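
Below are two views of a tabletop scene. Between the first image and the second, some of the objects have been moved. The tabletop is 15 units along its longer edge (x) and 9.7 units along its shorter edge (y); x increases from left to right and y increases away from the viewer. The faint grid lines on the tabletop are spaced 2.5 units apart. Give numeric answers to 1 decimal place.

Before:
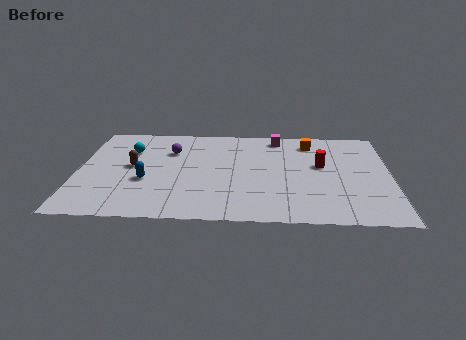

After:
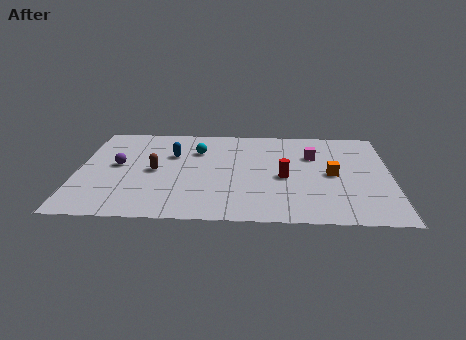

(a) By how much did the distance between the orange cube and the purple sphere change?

+3.4

Before: roughly 6.9 units apart; after: 10.3. That's 3.4 units further apart.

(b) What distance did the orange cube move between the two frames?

3.4

The orange cube moved from about (11.2, 8.0) to (12.2, 4.7), a distance of √(1.0² + 3.3²) ≈ 3.4.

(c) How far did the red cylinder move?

2.2

The red cylinder was near (11.7, 5.6) before and (9.9, 4.3) after, so it travelled √(1.8² + 1.3²) ≈ 2.2 units.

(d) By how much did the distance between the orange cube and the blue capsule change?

-1.1

They were about 9.0 units apart before and 7.9 after — 1.1 units closer together.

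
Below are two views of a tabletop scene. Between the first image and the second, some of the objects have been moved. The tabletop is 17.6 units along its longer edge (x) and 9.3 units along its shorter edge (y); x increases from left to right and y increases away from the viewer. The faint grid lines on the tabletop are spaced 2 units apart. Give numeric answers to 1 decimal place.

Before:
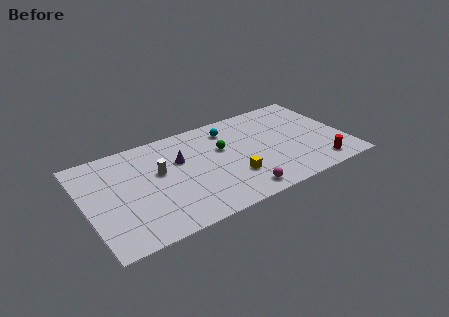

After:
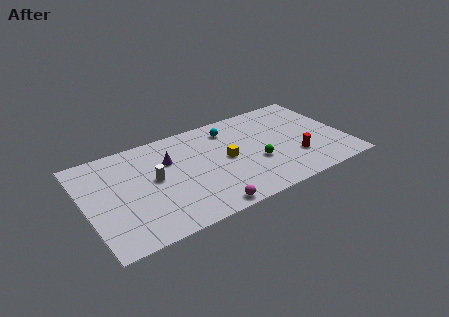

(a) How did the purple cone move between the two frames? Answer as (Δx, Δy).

(-0.7, 0.3)

From the two frames, the purple cone sits at roughly (6.5, 6.0) before and (5.8, 6.3) after.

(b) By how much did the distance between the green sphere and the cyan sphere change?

+2.4

Before: roughly 1.8 units apart; after: 4.2. That's 2.4 units further apart.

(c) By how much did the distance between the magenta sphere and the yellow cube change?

+2.8

They were about 1.6 units apart before and 4.4 after — 2.8 units further apart.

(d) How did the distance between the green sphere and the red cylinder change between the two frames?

-4.7

Before: roughly 7.4 units apart; after: 2.7. That's 4.7 units closer together.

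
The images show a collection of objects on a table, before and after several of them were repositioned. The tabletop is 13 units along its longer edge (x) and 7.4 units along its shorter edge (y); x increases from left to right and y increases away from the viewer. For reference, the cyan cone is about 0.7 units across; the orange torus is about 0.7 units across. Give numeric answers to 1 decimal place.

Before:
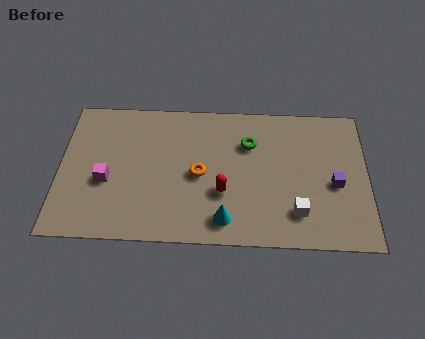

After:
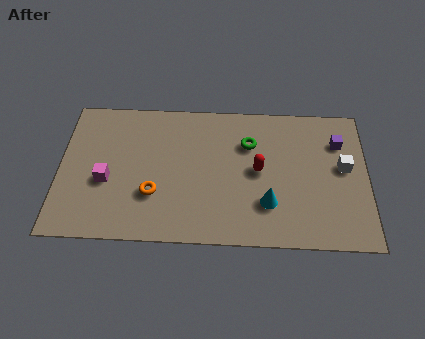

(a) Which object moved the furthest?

the white cube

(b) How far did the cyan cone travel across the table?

2.0

The cyan cone was near (7.0, 1.2) before and (8.8, 2.1) after, so it travelled √(1.8² + 0.9²) ≈ 2.0 units.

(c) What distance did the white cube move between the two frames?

3.1

From (10.0, 1.7) to (12.0, 4.1), the white cube covered √(2.0² + 2.4²) ≈ 3.1 units.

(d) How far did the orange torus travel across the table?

2.2

The orange torus was near (5.9, 3.5) before and (4.0, 2.4) after, so it travelled √(1.9² + 1.1²) ≈ 2.2 units.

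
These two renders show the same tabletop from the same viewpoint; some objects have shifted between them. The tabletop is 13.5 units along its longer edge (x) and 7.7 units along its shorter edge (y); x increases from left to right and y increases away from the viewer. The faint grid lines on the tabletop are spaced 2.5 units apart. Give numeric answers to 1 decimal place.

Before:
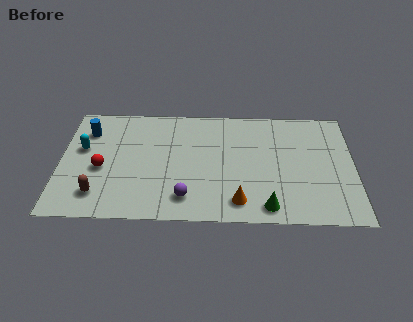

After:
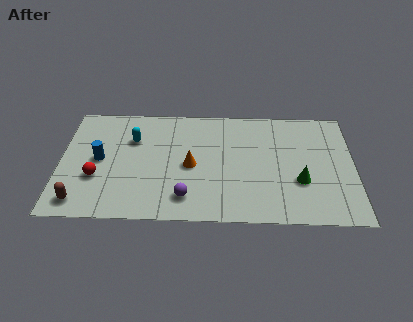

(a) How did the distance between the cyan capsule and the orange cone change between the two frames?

-4.7

Before: roughly 7.9 units apart; after: 3.2. That's 4.7 units closer together.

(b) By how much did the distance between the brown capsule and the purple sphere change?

+0.8

Before: roughly 4.0 units apart; after: 4.8. That's 0.8 units further apart.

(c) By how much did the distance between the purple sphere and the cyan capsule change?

-1.2

They were about 5.7 units apart before and 4.5 after — 1.2 units closer together.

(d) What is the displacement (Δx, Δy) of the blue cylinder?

(0.6, -1.9)

The blue cylinder started near (1.2, 5.8) and ended near (1.8, 3.9).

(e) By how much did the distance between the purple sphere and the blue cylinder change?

-1.6

The distance was about 6.3 in the first image and 4.7 in the second, so they moved 1.6 units closer together.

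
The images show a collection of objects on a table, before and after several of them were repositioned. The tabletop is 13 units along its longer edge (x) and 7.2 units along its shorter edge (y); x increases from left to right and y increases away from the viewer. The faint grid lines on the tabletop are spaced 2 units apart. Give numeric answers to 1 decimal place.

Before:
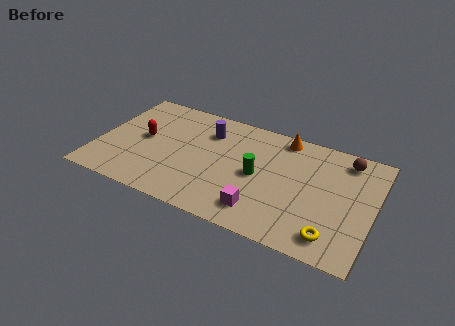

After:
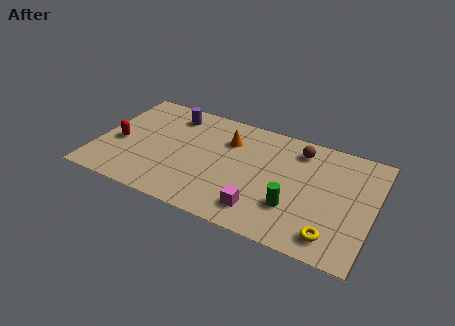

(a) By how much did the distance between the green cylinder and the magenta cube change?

-0.5

They were about 2.1 units apart before and 1.6 after — 0.5 units closer together.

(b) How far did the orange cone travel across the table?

2.8

The orange cone moved from about (8.5, 6.4) to (6.0, 5.2), a distance of √(2.5² + 1.2²) ≈ 2.8.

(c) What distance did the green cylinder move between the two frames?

2.2

The green cylinder moved from about (7.6, 3.5) to (9.4, 2.2), a distance of √(1.8² + 1.3²) ≈ 2.2.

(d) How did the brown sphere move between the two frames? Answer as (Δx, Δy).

(-2.2, -0.2)

The brown sphere started near (11.5, 6.1) and ended near (9.3, 5.9).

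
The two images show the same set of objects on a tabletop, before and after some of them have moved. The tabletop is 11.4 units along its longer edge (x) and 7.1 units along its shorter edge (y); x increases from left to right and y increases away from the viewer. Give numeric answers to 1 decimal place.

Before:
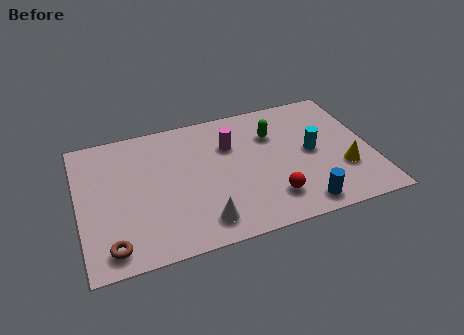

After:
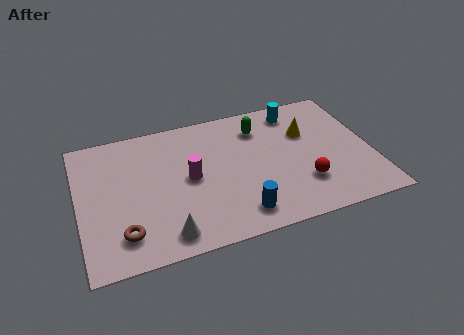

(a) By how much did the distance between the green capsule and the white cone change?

+1.1

The distance was about 4.9 in the first image and 6.0 in the second, so they moved 1.1 units further apart.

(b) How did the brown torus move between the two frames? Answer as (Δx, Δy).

(0.5, 0.5)

The brown torus started near (1.1, 1.0) and ended near (1.6, 1.5).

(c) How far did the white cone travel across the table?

1.4

The white cone was near (4.6, 1.2) before and (3.2, 1.0) after, so it travelled √(1.4² + 0.2²) ≈ 1.4 units.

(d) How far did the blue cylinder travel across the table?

2.4

The blue cylinder moved from about (8.4, 0.9) to (6.0, 1.2), a distance of √(2.4² + 0.3²) ≈ 2.4.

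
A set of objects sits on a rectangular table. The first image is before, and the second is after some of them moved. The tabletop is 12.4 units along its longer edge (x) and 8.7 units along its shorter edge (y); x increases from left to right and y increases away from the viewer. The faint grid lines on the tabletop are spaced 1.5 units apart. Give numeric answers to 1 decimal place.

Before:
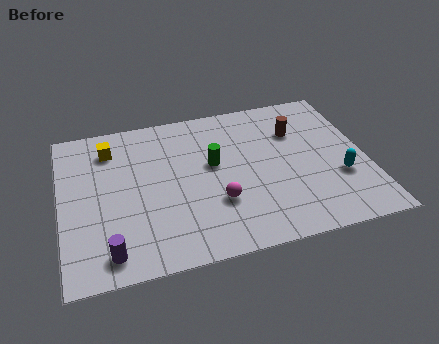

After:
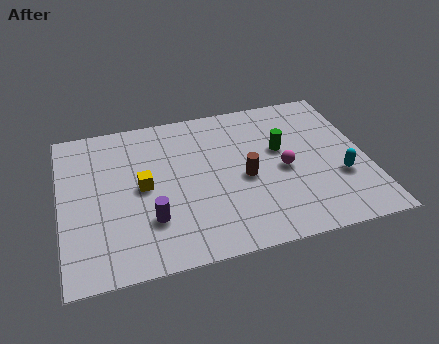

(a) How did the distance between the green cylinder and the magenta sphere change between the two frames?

-1.0

Before: roughly 2.2 units apart; after: 1.2. That's 1.0 units closer together.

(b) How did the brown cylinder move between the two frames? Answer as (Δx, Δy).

(-2.3, -2.2)

From the two frames, the brown cylinder sits at roughly (9.7, 6.1) before and (7.4, 3.9) after.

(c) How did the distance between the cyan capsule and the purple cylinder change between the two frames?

-1.9

The distance was about 9.6 in the first image and 7.7 in the second, so they moved 1.9 units closer together.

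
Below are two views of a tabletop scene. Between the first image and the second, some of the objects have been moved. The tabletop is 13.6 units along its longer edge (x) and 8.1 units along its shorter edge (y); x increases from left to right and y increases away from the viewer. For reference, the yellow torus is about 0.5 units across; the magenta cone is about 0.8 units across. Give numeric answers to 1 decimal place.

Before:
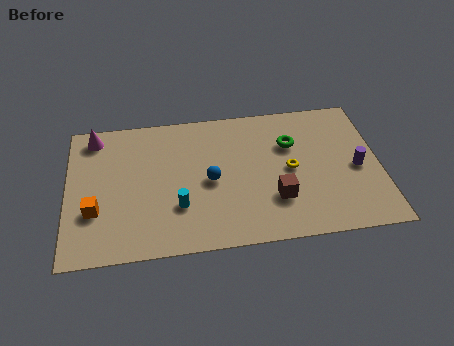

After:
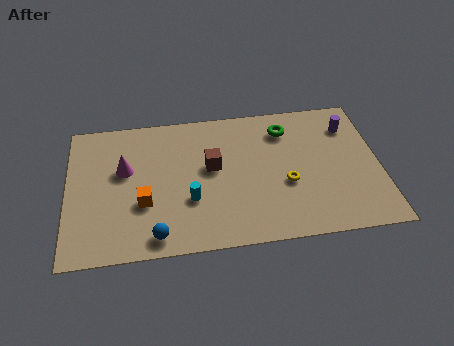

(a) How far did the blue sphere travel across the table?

3.7

From (6.2, 3.8) to (3.8, 1.0), the blue sphere covered √(2.4² + 2.8²) ≈ 3.7 units.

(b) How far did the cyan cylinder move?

0.6

The cyan cylinder moved from about (4.8, 2.5) to (5.3, 2.8), a distance of √(0.5² + 0.3²) ≈ 0.6.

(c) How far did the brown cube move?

3.5

The brown cube was near (9.0, 2.4) before and (6.3, 4.6) after, so it travelled √(2.7² + 2.2²) ≈ 3.5 units.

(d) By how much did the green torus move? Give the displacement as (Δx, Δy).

(-0.2, 0.9)

The green torus started near (9.8, 5.5) and ended near (9.6, 6.4).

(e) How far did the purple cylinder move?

2.5

From (12.6, 3.7) to (12.4, 6.2), the purple cylinder covered √(0.2² + 2.5²) ≈ 2.5 units.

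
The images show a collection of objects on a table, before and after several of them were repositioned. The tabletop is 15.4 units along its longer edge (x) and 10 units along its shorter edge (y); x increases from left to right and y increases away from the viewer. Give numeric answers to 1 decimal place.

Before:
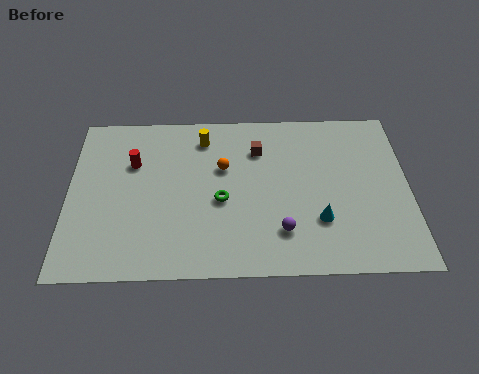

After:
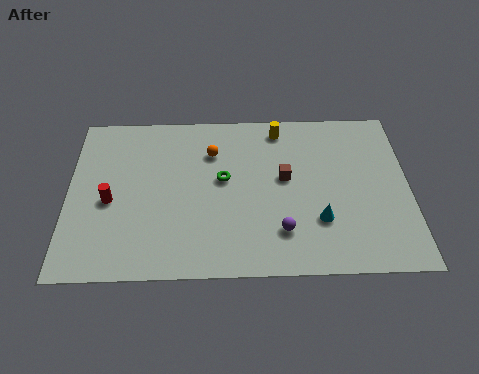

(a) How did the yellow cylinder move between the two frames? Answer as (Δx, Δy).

(3.5, 0.5)

The yellow cylinder started near (6.1, 8.2) and ended near (9.6, 8.7).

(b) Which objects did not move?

the purple sphere and the cyan cone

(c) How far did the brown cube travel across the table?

2.2

The brown cube was near (8.6, 7.4) before and (9.8, 5.6) after, so it travelled √(1.2² + 1.8²) ≈ 2.2 units.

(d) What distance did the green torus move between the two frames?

1.3

From (6.9, 4.3) to (7.0, 5.6), the green torus covered √(0.1² + 1.3²) ≈ 1.3 units.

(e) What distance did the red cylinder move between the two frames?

2.5

From (2.9, 6.7) to (1.9, 4.4), the red cylinder covered √(1.0² + 2.3²) ≈ 2.5 units.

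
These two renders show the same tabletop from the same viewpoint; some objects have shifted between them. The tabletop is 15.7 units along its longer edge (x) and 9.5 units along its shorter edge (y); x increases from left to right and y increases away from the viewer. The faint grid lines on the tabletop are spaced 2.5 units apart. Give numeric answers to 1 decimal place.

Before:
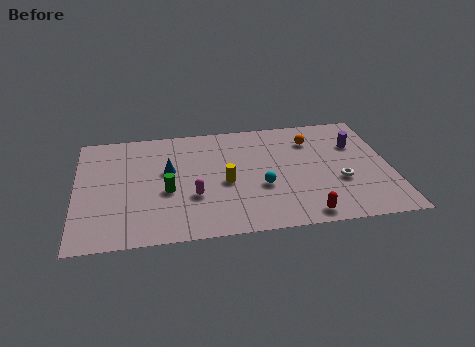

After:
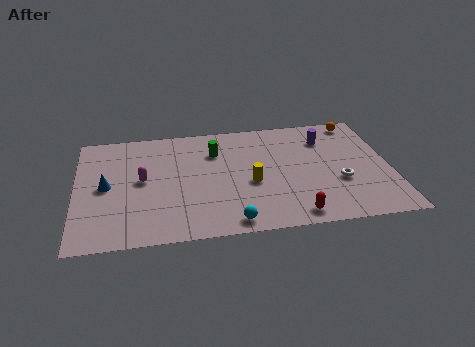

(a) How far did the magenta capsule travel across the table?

3.0

From (5.8, 3.3) to (3.3, 5.0), the magenta capsule covered √(2.5² + 1.7²) ≈ 3.0 units.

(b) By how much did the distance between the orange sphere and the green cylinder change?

-0.6

Before: roughly 8.1 units apart; after: 7.5. That's 0.6 units closer together.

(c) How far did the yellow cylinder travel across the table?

1.3

The yellow cylinder was near (7.4, 4.2) before and (8.7, 4.0) after, so it travelled √(1.3² + 0.2²) ≈ 1.3 units.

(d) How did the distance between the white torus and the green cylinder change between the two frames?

-1.6

Before: roughly 8.6 units apart; after: 7.0. That's 1.6 units closer together.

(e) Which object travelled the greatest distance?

the green cylinder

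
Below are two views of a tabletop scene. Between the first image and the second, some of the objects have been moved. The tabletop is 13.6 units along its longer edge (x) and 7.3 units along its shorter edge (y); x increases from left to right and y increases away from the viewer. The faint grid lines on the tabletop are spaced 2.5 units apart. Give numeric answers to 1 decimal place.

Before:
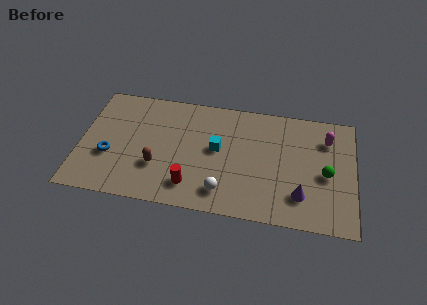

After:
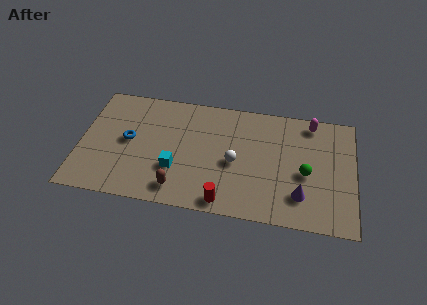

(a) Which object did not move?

the purple cone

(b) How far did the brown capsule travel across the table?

1.6

The brown capsule moved from about (3.9, 2.4) to (5.0, 1.2), a distance of √(1.1² + 1.2²) ≈ 1.6.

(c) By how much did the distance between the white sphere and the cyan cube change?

+0.4

They were about 2.6 units apart before and 3.0 after — 0.4 units further apart.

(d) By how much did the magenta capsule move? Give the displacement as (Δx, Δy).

(-0.8, 0.9)

The magenta capsule was at about (12.2, 5.5) and moved to about (11.4, 6.4).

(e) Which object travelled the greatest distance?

the cyan cube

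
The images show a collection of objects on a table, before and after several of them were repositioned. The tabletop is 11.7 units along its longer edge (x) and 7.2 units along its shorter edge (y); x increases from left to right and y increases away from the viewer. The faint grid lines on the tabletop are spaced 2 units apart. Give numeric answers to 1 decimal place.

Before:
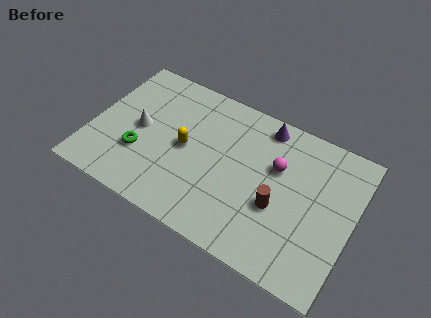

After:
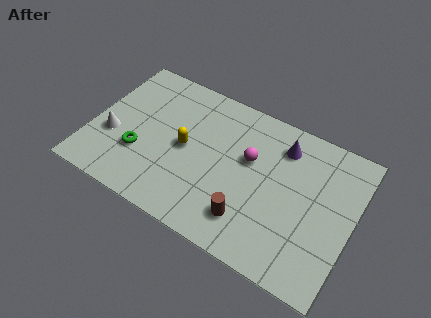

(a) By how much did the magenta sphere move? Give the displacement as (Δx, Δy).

(-1.2, -0.2)

From the two frames, the magenta sphere sits at roughly (8.2, 4.6) before and (7.0, 4.4) after.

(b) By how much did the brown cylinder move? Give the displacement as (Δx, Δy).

(-1.1, -1.2)

The brown cylinder started near (8.5, 2.8) and ended near (7.4, 1.6).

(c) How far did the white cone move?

1.4

The white cone was near (2.1, 3.6) before and (1.0, 2.7) after, so it travelled √(1.1² + 0.9²) ≈ 1.4 units.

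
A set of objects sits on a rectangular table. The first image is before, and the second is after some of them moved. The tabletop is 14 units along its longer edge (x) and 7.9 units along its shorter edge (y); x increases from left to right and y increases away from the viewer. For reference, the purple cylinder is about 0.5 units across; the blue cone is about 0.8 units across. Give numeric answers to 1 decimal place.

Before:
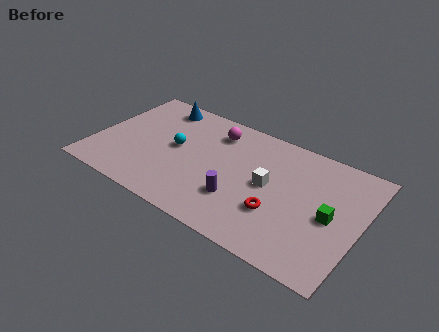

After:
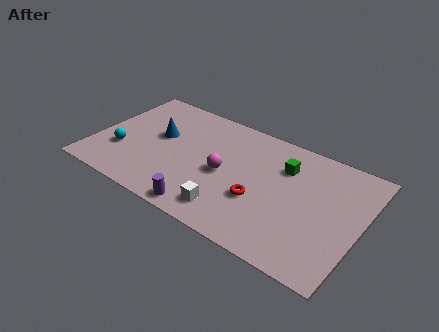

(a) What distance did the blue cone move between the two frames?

2.2

From (2.8, 6.8) to (3.2, 4.6), the blue cone covered √(0.4² + 2.2²) ≈ 2.2 units.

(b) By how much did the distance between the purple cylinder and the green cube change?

+1.2

They were about 4.8 units apart before and 6.0 after — 1.2 units further apart.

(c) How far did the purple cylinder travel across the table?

2.2

The purple cylinder was near (7.9, 2.4) before and (6.4, 0.8) after, so it travelled √(1.5² + 1.6²) ≈ 2.2 units.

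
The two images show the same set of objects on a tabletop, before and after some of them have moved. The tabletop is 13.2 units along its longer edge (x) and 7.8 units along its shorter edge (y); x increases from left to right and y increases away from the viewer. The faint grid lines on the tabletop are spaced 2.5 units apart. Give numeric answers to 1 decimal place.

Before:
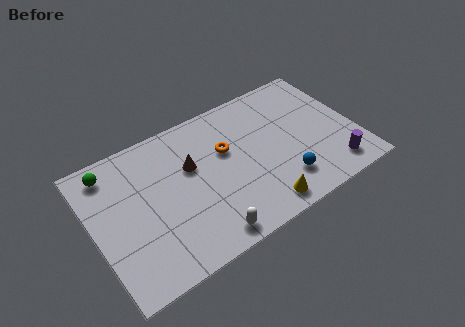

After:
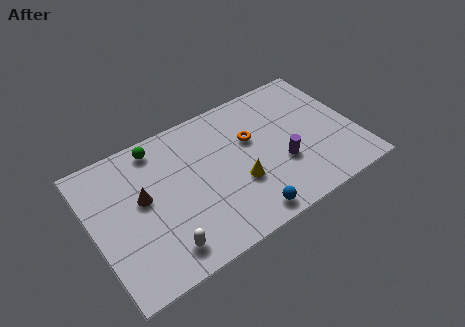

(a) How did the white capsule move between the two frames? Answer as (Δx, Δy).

(-2.1, 0.4)

From the two frames, the white capsule sits at roughly (5.1, 0.9) before and (3.0, 1.3) after.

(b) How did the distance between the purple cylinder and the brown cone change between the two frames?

-0.6

Before: roughly 7.6 units apart; after: 7.0. That's 0.6 units closer together.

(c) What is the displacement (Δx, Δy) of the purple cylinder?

(-2.4, 1.5)

From the two frames, the purple cylinder sits at roughly (11.7, 1.3) before and (9.3, 2.8) after.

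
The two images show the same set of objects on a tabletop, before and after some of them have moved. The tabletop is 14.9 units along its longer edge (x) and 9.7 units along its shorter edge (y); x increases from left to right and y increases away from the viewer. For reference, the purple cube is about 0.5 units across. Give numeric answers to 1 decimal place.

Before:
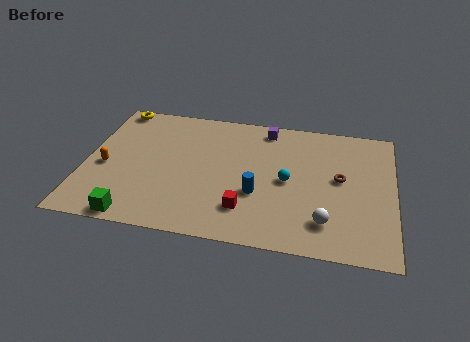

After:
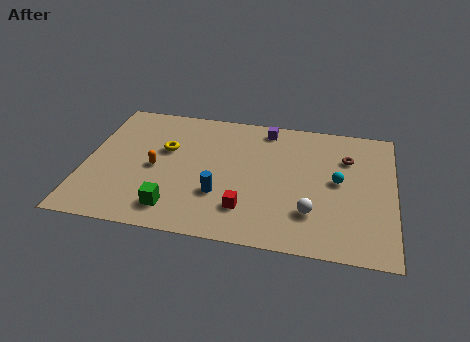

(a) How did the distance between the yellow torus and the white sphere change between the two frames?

-4.6

Before: roughly 12.6 units apart; after: 8.0. That's 4.6 units closer together.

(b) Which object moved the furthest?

the yellow torus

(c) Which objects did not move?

the red cube and the purple cube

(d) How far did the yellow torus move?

4.0

The yellow torus was near (1.1, 8.9) before and (3.8, 6.0) after, so it travelled √(2.7² + 2.9²) ≈ 4.0 units.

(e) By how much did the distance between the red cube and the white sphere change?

-0.7

Before: roughly 3.8 units apart; after: 3.1. That's 0.7 units closer together.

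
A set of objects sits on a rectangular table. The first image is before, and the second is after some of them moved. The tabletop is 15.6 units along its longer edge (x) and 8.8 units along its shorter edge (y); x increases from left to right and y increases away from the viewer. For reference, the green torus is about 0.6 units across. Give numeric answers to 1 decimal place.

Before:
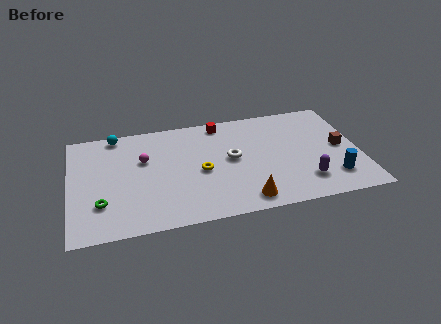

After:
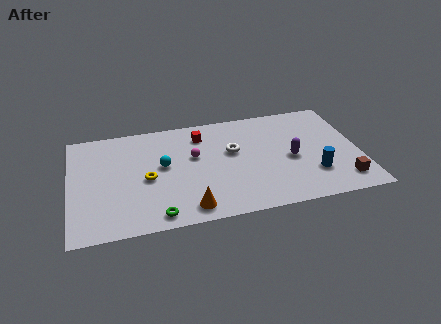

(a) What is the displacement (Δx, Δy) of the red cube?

(-1.1, -0.8)

From the two frames, the red cube sits at roughly (8.3, 7.8) before and (7.2, 7.0) after.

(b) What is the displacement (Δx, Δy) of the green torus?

(2.9, -1.5)

The green torus started near (1.6, 2.5) and ended near (4.5, 1.0).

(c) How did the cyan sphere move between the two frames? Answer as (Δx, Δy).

(2.4, -3.1)

From the two frames, the cyan sphere sits at roughly (2.6, 8.0) before and (5.0, 4.9) after.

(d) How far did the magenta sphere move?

2.7

The magenta sphere moved from about (4.0, 5.6) to (6.7, 5.3), a distance of √(2.7² + 0.3²) ≈ 2.7.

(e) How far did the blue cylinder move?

1.1

The blue cylinder was near (14.0, 2.0) before and (13.0, 2.5) after, so it travelled √(1.0² + 0.5²) ≈ 1.1 units.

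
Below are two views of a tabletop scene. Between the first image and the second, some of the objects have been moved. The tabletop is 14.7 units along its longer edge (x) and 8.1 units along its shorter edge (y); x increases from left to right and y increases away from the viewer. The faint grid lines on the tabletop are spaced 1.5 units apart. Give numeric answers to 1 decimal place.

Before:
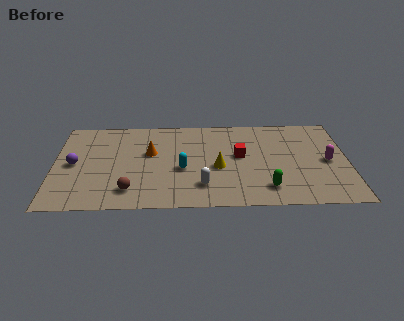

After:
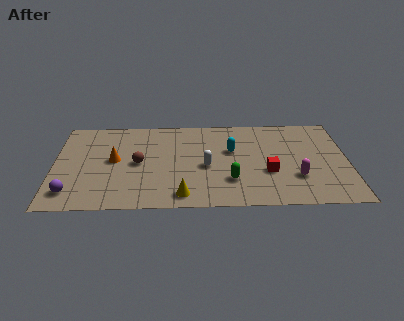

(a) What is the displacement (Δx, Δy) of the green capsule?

(-1.8, 0.7)

The green capsule started near (10.6, 1.6) and ended near (8.8, 2.3).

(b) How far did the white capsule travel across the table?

1.7

From (7.4, 1.9) to (7.6, 3.6), the white capsule covered √(0.2² + 1.7²) ≈ 1.7 units.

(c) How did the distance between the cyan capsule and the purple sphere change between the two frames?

+3.3

Before: roughly 5.4 units apart; after: 8.7. That's 3.3 units further apart.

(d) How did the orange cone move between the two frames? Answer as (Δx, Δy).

(-1.8, -0.6)

From the two frames, the orange cone sits at roughly (4.8, 4.9) before and (3.0, 4.3) after.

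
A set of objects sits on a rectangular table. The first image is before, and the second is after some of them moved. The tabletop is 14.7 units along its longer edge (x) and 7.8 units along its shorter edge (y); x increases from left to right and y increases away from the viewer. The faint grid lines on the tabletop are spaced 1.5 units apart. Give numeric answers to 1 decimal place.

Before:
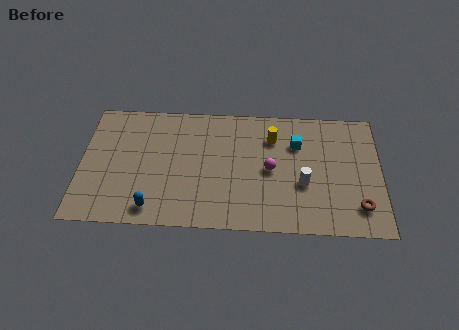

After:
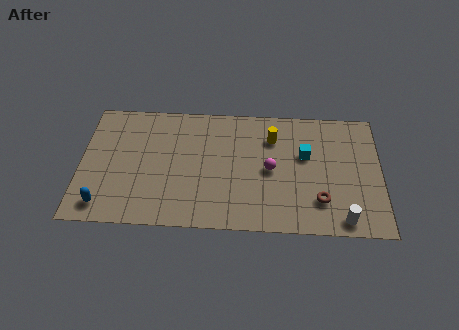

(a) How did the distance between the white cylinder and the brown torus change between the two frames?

-1.4

Before: roughly 3.0 units apart; after: 1.6. That's 1.4 units closer together.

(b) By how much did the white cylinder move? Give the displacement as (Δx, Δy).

(1.9, -2.1)

The white cylinder was at about (10.9, 3.0) and moved to about (12.8, 0.9).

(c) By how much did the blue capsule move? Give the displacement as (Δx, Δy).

(-2.4, 0.1)

From the two frames, the blue capsule sits at roughly (3.6, 1.1) before and (1.2, 1.2) after.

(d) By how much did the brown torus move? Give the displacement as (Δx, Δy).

(-1.9, 0.3)

The brown torus started near (13.6, 1.7) and ended near (11.7, 2.0).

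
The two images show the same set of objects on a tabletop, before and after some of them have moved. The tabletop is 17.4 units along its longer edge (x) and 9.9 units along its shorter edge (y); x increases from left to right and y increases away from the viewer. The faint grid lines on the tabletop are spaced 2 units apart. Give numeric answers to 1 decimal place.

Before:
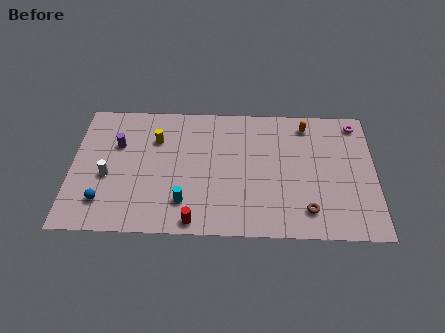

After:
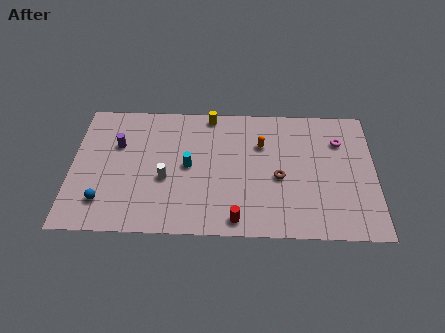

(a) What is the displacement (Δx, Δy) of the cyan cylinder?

(0.2, 2.7)

From the two frames, the cyan cylinder sits at roughly (6.5, 2.3) before and (6.7, 5.0) after.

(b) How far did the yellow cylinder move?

3.7

From (4.8, 7.0) to (7.9, 9.0), the yellow cylinder covered √(3.1² + 2.0²) ≈ 3.7 units.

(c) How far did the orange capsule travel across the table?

3.1

The orange capsule moved from about (13.5, 8.4) to (10.9, 6.8), a distance of √(2.6² + 1.6²) ≈ 3.1.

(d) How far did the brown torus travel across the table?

2.9

The brown torus moved from about (13.5, 1.9) to (11.9, 4.3), a distance of √(1.6² + 2.4²) ≈ 2.9.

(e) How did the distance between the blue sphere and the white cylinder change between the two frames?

+2.0

They were about 1.9 units apart before and 3.9 after — 2.0 units further apart.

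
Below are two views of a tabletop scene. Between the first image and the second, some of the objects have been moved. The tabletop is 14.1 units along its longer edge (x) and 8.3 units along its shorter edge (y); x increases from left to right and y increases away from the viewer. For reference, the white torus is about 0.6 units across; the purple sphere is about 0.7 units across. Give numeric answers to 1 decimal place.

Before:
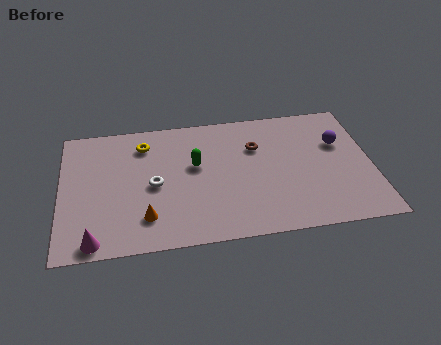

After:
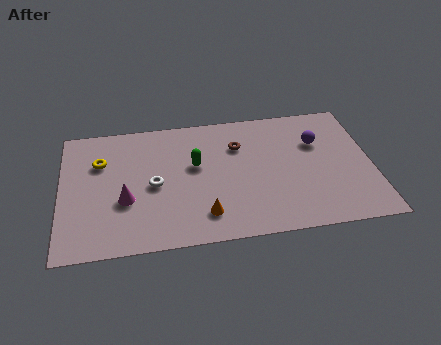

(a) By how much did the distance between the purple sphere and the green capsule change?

-1.0

Before: roughly 6.6 units apart; after: 5.6. That's 1.0 units closer together.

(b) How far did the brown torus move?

0.8

The brown torus was near (8.9, 5.7) before and (8.1, 5.9) after, so it travelled √(0.8² + 0.2²) ≈ 0.8 units.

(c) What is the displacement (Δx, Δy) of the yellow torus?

(-2.0, -0.9)

From the two frames, the yellow torus sits at roughly (3.8, 6.6) before and (1.8, 5.7) after.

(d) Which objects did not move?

the green capsule and the white torus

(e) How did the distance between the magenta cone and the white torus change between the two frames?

-2.6

The distance was about 4.1 in the first image and 1.5 in the second, so they moved 2.6 units closer together.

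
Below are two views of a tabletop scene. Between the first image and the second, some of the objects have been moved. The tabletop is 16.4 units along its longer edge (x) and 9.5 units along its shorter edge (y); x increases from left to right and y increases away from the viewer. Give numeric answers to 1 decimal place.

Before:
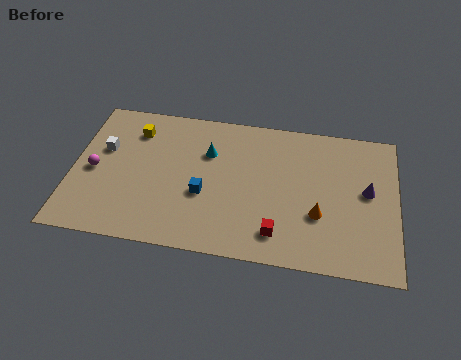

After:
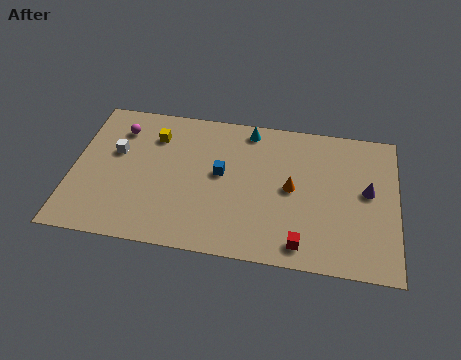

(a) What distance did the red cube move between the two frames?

1.3

The red cube moved from about (10.5, 1.8) to (11.7, 1.3), a distance of √(1.2² + 0.5²) ≈ 1.3.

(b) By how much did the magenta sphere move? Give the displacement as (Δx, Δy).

(1.1, 3.0)

The magenta sphere was at about (1.1, 4.4) and moved to about (2.2, 7.4).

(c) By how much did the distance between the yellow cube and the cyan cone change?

+1.0

Before: roughly 3.9 units apart; after: 4.9. That's 1.0 units further apart.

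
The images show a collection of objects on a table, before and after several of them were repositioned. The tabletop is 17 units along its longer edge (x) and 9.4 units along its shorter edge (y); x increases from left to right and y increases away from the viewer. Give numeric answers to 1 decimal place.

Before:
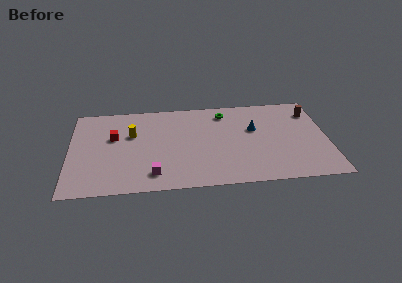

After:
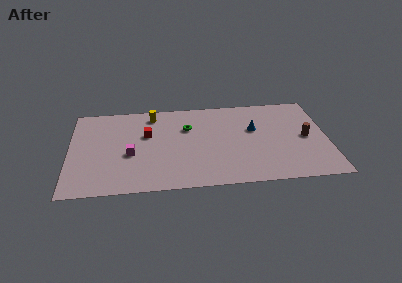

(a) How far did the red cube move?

2.2

From (2.9, 5.8) to (5.1, 5.9), the red cube covered √(2.2² + 0.1²) ≈ 2.2 units.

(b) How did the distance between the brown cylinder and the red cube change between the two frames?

-2.7

The distance was about 13.3 in the first image and 10.6 in the second, so they moved 2.7 units closer together.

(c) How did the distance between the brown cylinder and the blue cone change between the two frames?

-0.6

Before: roughly 4.2 units apart; after: 3.6. That's 0.6 units closer together.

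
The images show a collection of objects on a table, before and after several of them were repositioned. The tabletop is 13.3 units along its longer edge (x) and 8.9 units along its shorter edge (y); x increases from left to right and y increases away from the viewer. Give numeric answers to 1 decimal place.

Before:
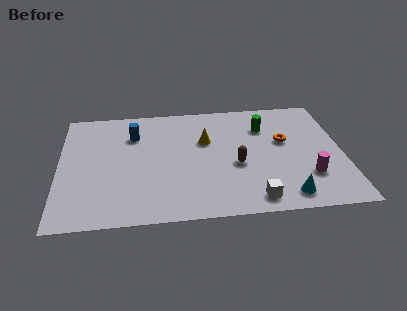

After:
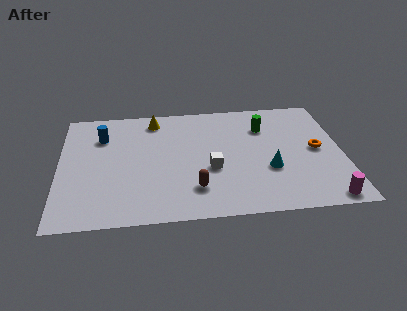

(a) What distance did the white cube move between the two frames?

3.1

From (9.0, 1.1) to (7.1, 3.5), the white cube covered √(1.9² + 2.4²) ≈ 3.1 units.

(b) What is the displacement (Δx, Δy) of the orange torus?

(1.5, -0.8)

The orange torus was at about (10.6, 5.3) and moved to about (12.1, 4.5).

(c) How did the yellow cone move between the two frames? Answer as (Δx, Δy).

(-2.4, 1.9)

The yellow cone started near (6.9, 5.7) and ended near (4.5, 7.6).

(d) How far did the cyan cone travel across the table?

2.1

The cyan cone moved from about (10.5, 1.2) to (9.8, 3.2), a distance of √(0.7² + 2.0²) ≈ 2.1.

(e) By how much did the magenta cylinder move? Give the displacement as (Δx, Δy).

(0.7, -1.7)

The magenta cylinder started near (11.6, 2.5) and ended near (12.3, 0.8).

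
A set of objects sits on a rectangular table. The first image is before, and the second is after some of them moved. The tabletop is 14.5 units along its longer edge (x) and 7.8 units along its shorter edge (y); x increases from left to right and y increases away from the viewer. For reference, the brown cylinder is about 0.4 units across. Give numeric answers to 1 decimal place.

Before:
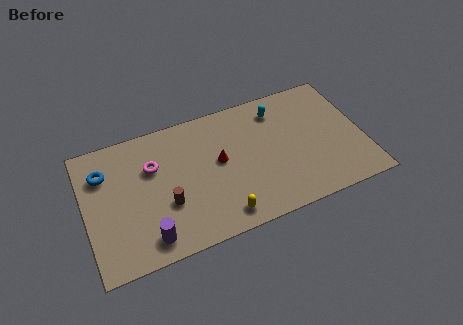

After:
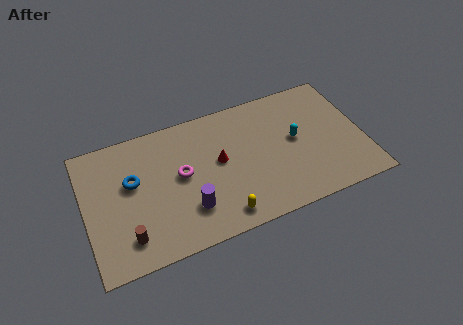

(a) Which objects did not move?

the red cone and the yellow capsule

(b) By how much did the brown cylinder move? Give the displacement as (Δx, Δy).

(-2.1, -1.2)

The brown cylinder started near (4.1, 2.8) and ended near (2.0, 1.6).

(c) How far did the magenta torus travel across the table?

1.7

The magenta torus was near (3.6, 5.2) before and (5.0, 4.2) after, so it travelled √(1.4² + 1.0²) ≈ 1.7 units.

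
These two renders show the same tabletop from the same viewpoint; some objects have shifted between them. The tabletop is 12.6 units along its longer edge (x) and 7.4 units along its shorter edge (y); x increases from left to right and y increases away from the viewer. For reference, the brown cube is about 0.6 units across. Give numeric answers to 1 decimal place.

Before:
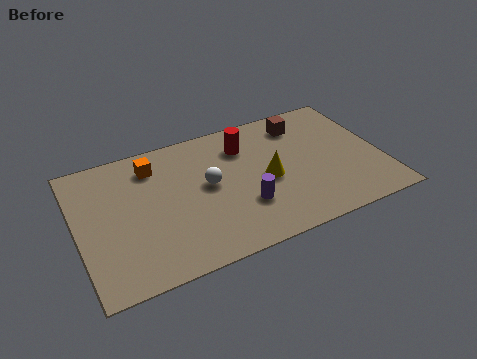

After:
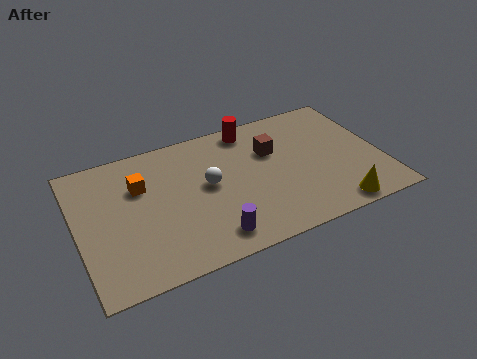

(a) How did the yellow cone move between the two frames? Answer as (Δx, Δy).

(2.5, -2.6)

The yellow cone was at about (7.8, 3.4) and moved to about (10.3, 0.8).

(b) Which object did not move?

the white sphere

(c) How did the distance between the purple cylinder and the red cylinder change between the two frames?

+2.5

Before: roughly 3.3 units apart; after: 5.8. That's 2.5 units further apart.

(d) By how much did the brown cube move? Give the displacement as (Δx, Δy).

(-1.4, -1.1)

From the two frames, the brown cube sits at roughly (9.6, 6.0) before and (8.2, 4.9) after.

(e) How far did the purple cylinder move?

1.9

From (6.7, 2.3) to (5.2, 1.2), the purple cylinder covered √(1.5² + 1.1²) ≈ 1.9 units.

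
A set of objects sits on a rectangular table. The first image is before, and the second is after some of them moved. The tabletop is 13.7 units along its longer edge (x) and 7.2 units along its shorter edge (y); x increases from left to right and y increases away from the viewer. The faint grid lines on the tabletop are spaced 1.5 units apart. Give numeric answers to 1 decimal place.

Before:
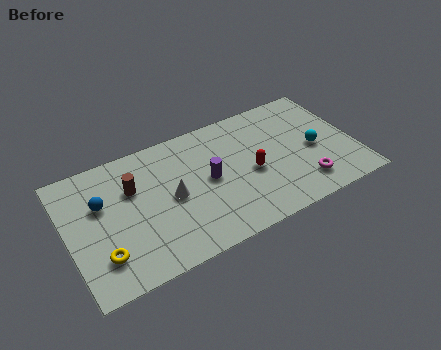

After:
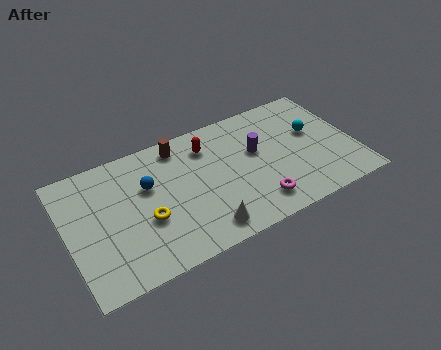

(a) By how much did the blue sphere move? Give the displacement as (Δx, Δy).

(2.2, 0.0)

The blue sphere was at about (1.7, 4.6) and moved to about (3.9, 4.6).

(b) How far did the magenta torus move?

2.3

The magenta torus was near (11.0, 1.5) before and (8.7, 1.4) after, so it travelled √(2.3² + 0.1²) ≈ 2.3 units.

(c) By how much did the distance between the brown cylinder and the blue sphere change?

+0.8

They were about 1.5 units apart before and 2.3 after — 0.8 units further apart.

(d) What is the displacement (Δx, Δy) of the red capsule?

(-1.8, 2.4)

From the two frames, the red capsule sits at roughly (8.7, 3.2) before and (6.9, 5.6) after.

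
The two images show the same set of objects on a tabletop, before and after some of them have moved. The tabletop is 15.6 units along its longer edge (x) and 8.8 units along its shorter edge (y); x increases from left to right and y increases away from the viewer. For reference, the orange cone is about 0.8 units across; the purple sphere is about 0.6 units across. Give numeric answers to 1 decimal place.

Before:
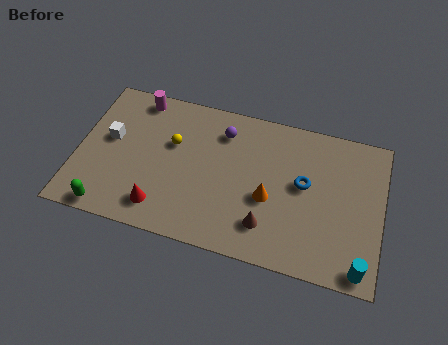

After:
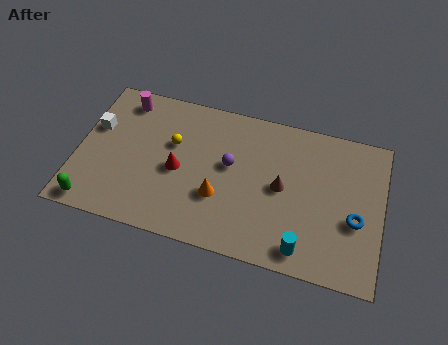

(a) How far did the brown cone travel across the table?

2.5

From (9.9, 2.0) to (10.5, 4.4), the brown cone covered √(0.6² + 2.4²) ≈ 2.5 units.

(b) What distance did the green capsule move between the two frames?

0.8

The green capsule moved from about (1.9, 0.8) to (1.1, 0.9), a distance of √(0.8² + 0.1²) ≈ 0.8.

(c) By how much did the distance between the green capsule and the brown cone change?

+1.9

They were about 8.1 units apart before and 10.0 after — 1.9 units further apart.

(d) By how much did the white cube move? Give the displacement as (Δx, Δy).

(-0.8, 0.5)

The white cube started near (1.6, 5.0) and ended near (0.8, 5.5).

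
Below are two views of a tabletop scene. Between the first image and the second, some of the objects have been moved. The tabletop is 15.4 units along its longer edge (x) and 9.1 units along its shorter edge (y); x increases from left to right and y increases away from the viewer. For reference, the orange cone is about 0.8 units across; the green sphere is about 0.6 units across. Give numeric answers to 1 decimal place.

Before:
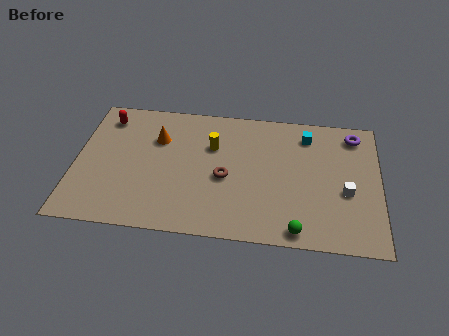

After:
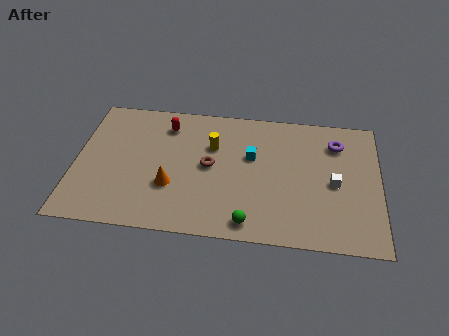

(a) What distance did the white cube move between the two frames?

0.8

The white cube moved from about (13.7, 3.7) to (13.1, 4.2), a distance of √(0.6² + 0.5²) ≈ 0.8.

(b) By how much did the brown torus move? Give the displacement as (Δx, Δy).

(-0.8, 0.7)

From the two frames, the brown torus sits at roughly (7.6, 4.0) before and (6.8, 4.7) after.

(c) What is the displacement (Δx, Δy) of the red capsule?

(3.1, -0.2)

The red capsule was at about (1.4, 7.5) and moved to about (4.5, 7.3).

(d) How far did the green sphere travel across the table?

2.4

The green sphere was near (11.3, 0.9) before and (8.9, 1.1) after, so it travelled √(2.4² + 0.2²) ≈ 2.4 units.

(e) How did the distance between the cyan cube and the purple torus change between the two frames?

+2.1

The distance was about 2.4 in the first image and 4.5 in the second, so they moved 2.1 units further apart.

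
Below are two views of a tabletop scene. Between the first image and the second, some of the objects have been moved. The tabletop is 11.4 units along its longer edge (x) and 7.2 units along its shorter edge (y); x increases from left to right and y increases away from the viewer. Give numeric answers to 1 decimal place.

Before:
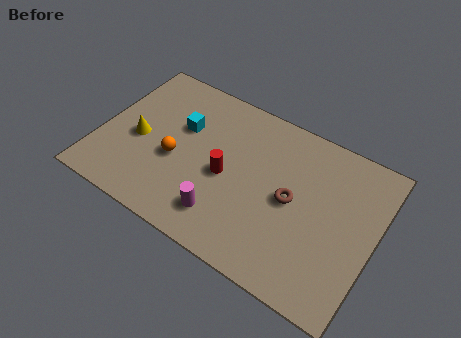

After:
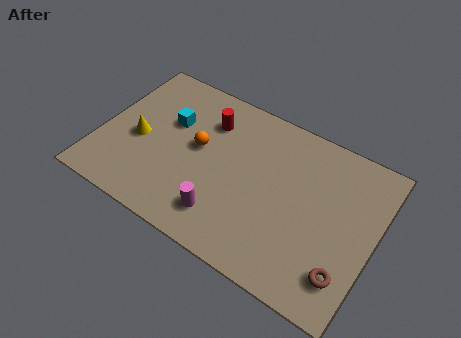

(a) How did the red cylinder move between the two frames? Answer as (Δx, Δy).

(-1.1, 2.1)

The red cylinder started near (5.3, 3.3) and ended near (4.2, 5.4).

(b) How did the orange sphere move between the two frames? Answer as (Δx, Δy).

(0.8, 1.0)

From the two frames, the orange sphere sits at roughly (3.2, 3.0) before and (4.0, 4.0) after.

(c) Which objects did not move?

the magenta cylinder and the yellow cone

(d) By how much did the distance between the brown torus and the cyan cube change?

+3.5

The distance was about 4.9 in the first image and 8.4 in the second, so they moved 3.5 units further apart.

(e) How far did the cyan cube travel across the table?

0.5

From (3.2, 4.6) to (2.7, 4.6), the cyan cube covered √(0.5² + 0.0²) ≈ 0.5 units.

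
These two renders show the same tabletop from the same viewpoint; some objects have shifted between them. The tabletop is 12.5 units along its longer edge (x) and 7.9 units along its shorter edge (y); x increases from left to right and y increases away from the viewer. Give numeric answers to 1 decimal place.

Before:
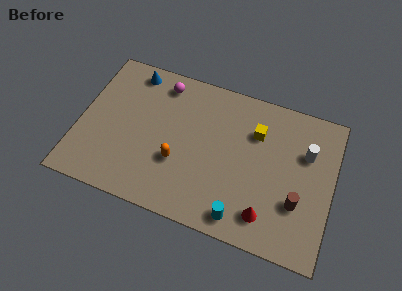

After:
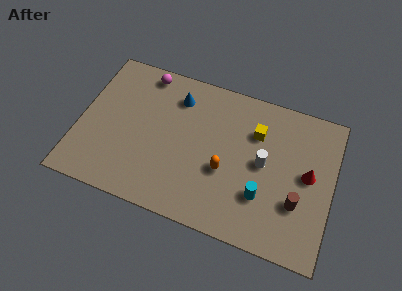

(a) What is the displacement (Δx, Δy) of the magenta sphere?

(-0.9, 0.3)

The magenta sphere was at about (3.8, 6.7) and moved to about (2.9, 7.0).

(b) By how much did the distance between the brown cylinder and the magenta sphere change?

+0.9

They were about 8.2 units apart before and 9.1 after — 0.9 units further apart.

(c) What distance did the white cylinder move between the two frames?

2.3

The white cylinder moved from about (11.1, 5.3) to (9.1, 4.1), a distance of √(2.0² + 1.2²) ≈ 2.3.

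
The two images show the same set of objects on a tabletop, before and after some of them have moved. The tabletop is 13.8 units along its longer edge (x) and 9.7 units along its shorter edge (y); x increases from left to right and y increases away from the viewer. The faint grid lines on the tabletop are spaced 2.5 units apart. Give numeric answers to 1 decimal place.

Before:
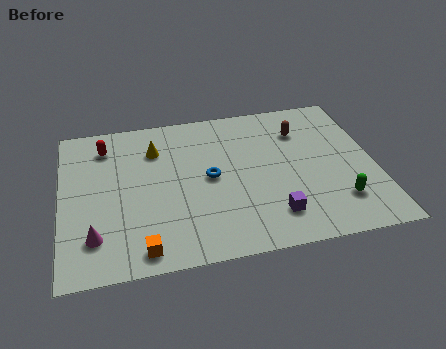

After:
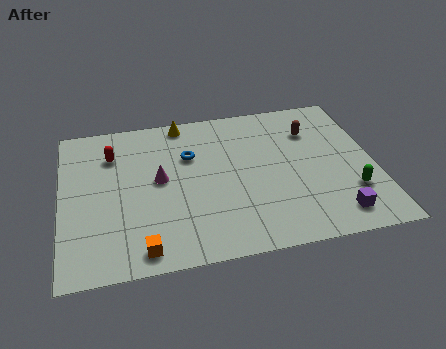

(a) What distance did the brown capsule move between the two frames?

0.5

The brown capsule moved from about (10.7, 7.2) to (11.2, 7.1), a distance of √(0.5² + 0.1²) ≈ 0.5.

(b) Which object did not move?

the orange cube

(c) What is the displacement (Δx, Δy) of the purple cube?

(2.7, -0.5)

From the two frames, the purple cube sits at roughly (9.1, 2.0) before and (11.8, 1.5) after.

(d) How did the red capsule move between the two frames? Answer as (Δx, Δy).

(0.3, -0.6)

From the two frames, the red capsule sits at roughly (2.0, 7.8) before and (2.3, 7.2) after.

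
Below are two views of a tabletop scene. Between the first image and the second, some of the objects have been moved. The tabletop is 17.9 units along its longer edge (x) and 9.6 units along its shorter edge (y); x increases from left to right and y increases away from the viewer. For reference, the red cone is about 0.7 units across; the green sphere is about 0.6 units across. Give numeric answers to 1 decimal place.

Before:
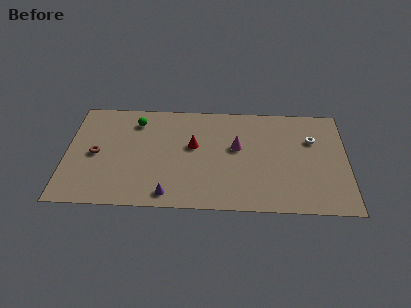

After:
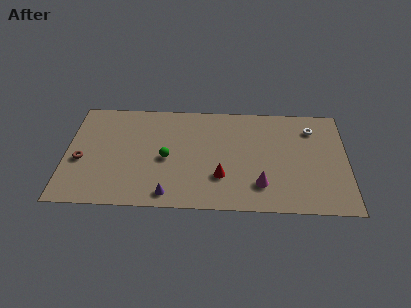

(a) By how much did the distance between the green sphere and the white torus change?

-1.6

They were about 11.4 units apart before and 9.8 after — 1.6 units closer together.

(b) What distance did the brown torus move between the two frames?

1.1

From (1.9, 4.6) to (1.0, 4.0), the brown torus covered √(0.9² + 0.6²) ≈ 1.1 units.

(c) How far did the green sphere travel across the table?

3.9

From (4.4, 7.7) to (6.4, 4.4), the green sphere covered √(2.0² + 3.3²) ≈ 3.9 units.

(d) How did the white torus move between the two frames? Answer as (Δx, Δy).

(0.0, 1.0)

The white torus was at about (15.7, 6.5) and moved to about (15.7, 7.5).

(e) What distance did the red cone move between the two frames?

3.2

The red cone moved from about (8.1, 5.6) to (9.9, 2.9), a distance of √(1.8² + 2.7²) ≈ 3.2.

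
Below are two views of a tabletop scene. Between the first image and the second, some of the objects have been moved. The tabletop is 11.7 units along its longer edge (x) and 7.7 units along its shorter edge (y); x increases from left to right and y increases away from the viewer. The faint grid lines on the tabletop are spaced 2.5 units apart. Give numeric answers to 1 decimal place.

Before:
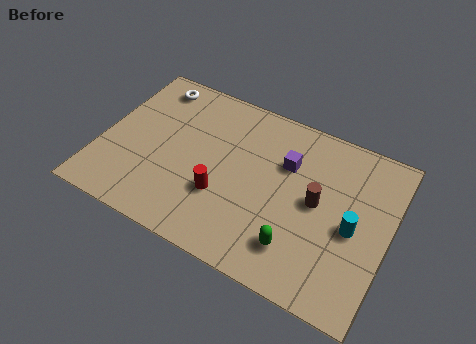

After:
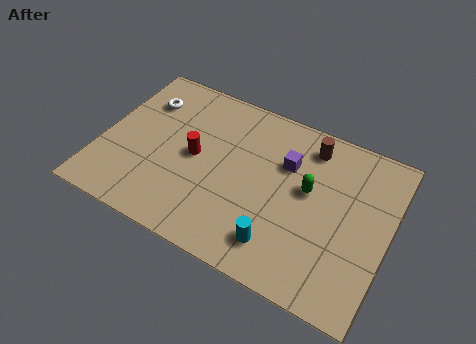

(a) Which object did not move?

the purple cube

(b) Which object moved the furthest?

the cyan cylinder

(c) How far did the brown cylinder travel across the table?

2.5

From (8.8, 4.0) to (8.2, 6.4), the brown cylinder covered √(0.6² + 2.4²) ≈ 2.5 units.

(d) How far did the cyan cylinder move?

3.4

The cyan cylinder moved from about (10.3, 3.5) to (7.6, 1.5), a distance of √(2.7² + 2.0²) ≈ 3.4.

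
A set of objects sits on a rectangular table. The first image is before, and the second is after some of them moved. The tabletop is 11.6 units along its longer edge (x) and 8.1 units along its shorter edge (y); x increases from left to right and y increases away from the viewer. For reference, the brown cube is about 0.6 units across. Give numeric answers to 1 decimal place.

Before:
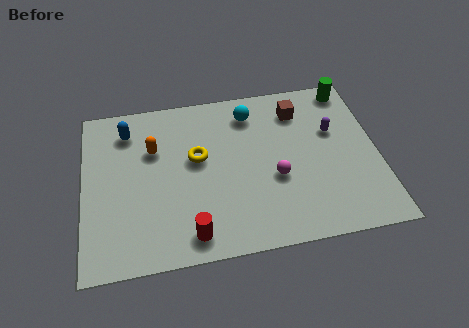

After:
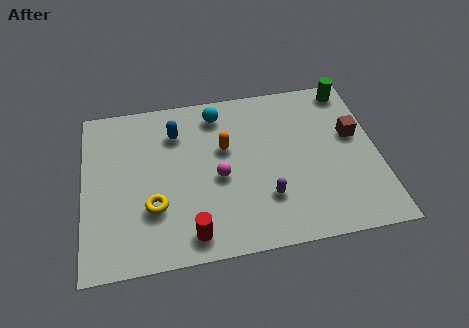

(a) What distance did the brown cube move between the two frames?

2.6

From (8.6, 6.4) to (10.7, 4.8), the brown cube covered √(2.1² + 1.6²) ≈ 2.6 units.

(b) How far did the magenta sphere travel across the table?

2.2

The magenta sphere moved from about (7.5, 3.2) to (5.3, 3.6), a distance of √(2.2² + 0.4²) ≈ 2.2.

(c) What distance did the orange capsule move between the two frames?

2.8

The orange capsule moved from about (2.8, 5.4) to (5.6, 5.0), a distance of √(2.8² + 0.4²) ≈ 2.8.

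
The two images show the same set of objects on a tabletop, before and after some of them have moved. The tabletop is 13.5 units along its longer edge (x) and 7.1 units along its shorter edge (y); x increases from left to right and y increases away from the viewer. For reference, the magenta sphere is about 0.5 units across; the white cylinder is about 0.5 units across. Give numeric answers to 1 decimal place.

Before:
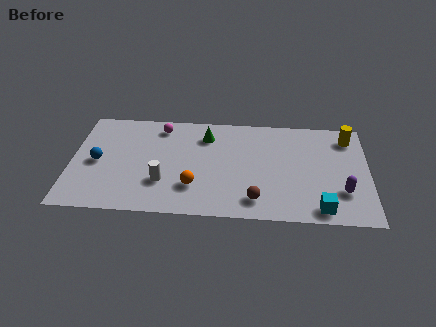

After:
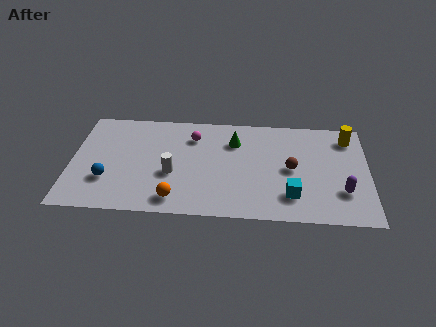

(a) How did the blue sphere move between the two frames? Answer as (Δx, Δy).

(0.5, -1.2)

From the two frames, the blue sphere sits at roughly (1.2, 3.4) before and (1.7, 2.2) after.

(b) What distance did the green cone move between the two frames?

1.3

From (6.1, 5.5) to (7.4, 5.2), the green cone covered √(1.3² + 0.3²) ≈ 1.3 units.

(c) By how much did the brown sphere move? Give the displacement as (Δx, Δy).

(1.6, 2.2)

The brown sphere was at about (8.4, 1.3) and moved to about (10.0, 3.5).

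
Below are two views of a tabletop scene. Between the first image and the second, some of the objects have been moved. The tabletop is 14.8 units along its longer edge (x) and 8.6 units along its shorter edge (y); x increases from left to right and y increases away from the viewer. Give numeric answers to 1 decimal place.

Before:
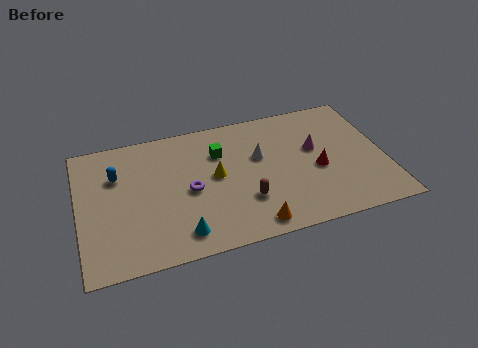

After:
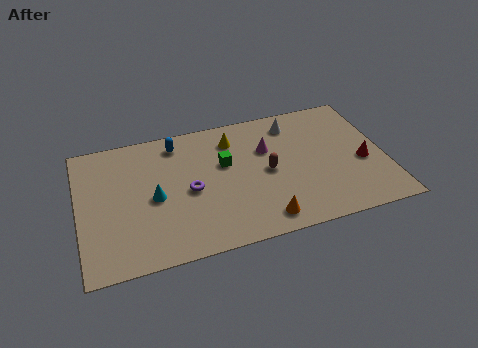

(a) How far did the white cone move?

2.5

The white cone moved from about (8.8, 5.3) to (10.6, 7.1), a distance of √(1.8² + 1.8²) ≈ 2.5.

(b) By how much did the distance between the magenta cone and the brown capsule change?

-2.9

The distance was about 4.4 in the first image and 1.5 in the second, so they moved 2.9 units closer together.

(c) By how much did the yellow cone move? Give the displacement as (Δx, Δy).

(1.0, 2.2)

The yellow cone started near (6.6, 4.6) and ended near (7.6, 6.8).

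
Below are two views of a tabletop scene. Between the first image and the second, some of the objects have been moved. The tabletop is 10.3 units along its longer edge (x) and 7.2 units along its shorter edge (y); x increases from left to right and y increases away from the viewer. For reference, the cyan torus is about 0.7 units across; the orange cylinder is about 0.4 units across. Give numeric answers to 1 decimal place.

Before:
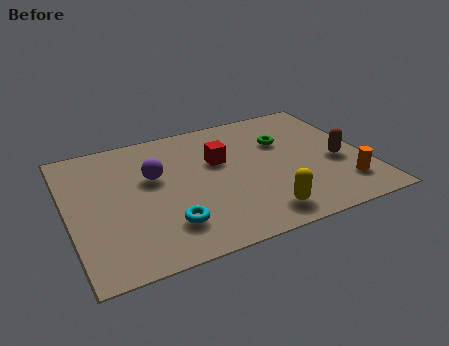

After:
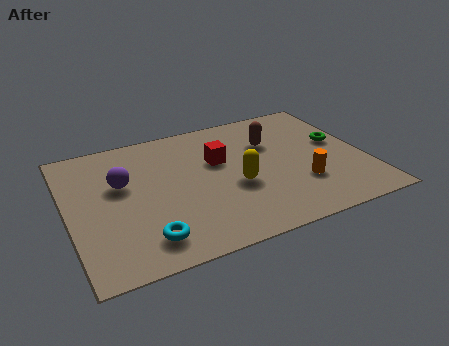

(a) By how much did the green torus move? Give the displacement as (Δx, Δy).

(1.9, -0.7)

The green torus was at about (7.6, 4.8) and moved to about (9.5, 4.1).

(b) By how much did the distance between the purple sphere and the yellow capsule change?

-0.6

The distance was about 4.7 in the first image and 4.1 in the second, so they moved 0.6 units closer together.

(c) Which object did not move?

the red cube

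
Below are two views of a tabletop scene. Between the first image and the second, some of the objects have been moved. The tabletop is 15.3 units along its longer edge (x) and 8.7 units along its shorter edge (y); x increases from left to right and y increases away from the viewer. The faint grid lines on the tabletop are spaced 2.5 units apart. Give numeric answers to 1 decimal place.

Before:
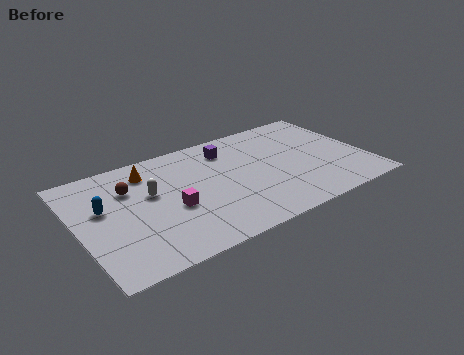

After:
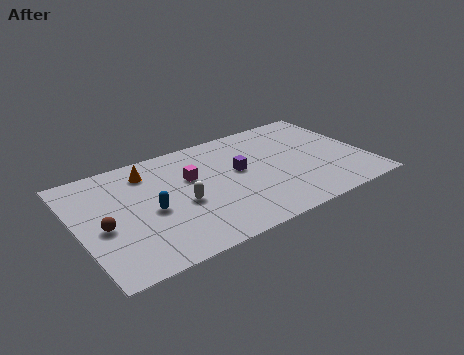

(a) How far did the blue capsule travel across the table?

2.6

The blue capsule moved from about (1.4, 5.2) to (3.7, 3.9), a distance of √(2.3² + 1.3²) ≈ 2.6.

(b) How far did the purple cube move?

2.0

The purple cube moved from about (8.3, 6.9) to (8.6, 4.9), a distance of √(0.3² + 2.0²) ≈ 2.0.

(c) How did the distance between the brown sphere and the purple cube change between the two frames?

+2.0

They were about 5.5 units apart before and 7.5 after — 2.0 units further apart.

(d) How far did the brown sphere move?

2.9

From (2.9, 6.1) to (1.2, 3.8), the brown sphere covered √(1.7² + 2.3²) ≈ 2.9 units.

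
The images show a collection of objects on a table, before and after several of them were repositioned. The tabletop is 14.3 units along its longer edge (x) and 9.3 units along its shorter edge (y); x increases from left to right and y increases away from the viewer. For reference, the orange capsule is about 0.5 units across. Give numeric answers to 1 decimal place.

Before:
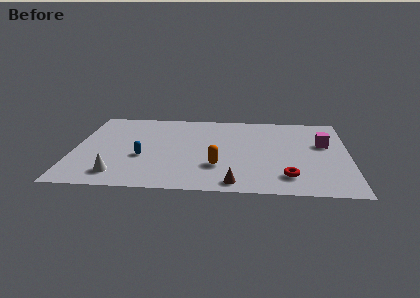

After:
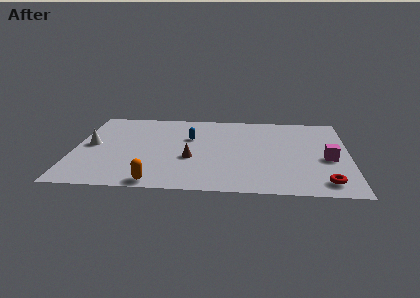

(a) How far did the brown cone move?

3.5

The brown cone moved from about (8.4, 1.0) to (6.1, 3.6), a distance of √(2.3² + 2.6²) ≈ 3.5.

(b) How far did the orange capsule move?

3.7

The orange capsule was near (7.5, 2.8) before and (4.4, 0.8) after, so it travelled √(3.1² + 2.0²) ≈ 3.7 units.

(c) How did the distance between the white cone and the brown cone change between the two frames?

-0.7

The distance was about 6.0 in the first image and 5.3 in the second, so they moved 0.7 units closer together.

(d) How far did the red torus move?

2.0

The red torus moved from about (11.1, 1.9) to (13.0, 1.4), a distance of √(1.9² + 0.5²) ≈ 2.0.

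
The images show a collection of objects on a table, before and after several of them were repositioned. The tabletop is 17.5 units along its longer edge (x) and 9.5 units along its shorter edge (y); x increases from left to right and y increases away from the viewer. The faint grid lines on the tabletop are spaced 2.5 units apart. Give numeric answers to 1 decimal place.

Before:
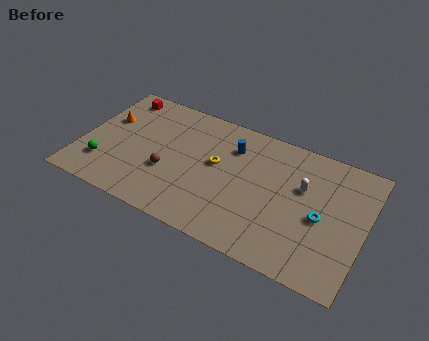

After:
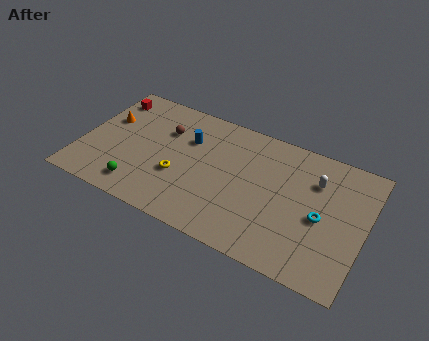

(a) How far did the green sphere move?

2.5

From (1.6, 2.4) to (4.0, 1.6), the green sphere covered √(2.4² + 0.8²) ≈ 2.5 units.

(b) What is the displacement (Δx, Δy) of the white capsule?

(0.7, 0.8)

From the two frames, the white capsule sits at roughly (13.6, 6.0) before and (14.3, 6.8) after.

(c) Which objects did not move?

the cyan torus and the orange cone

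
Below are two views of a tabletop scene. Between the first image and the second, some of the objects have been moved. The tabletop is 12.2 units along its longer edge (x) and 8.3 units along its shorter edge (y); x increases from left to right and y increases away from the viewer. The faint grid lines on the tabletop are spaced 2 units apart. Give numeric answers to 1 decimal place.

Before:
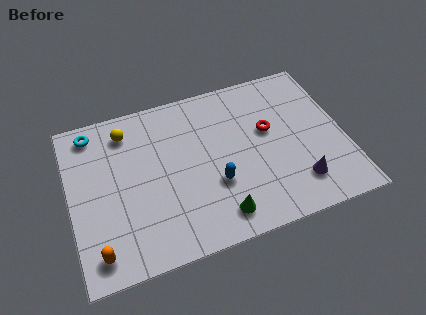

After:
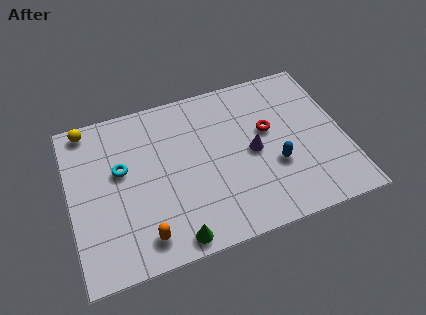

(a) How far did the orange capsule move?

2.0

From (1.0, 1.2) to (3.0, 1.3), the orange capsule covered √(2.0² + 0.1²) ≈ 2.0 units.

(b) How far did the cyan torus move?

2.5

The cyan torus was near (1.2, 7.2) before and (2.3, 4.9) after, so it travelled √(1.1² + 2.3²) ≈ 2.5 units.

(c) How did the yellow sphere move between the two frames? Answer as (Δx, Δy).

(-1.7, 0.7)

From the two frames, the yellow sphere sits at roughly (2.7, 6.8) before and (1.0, 7.5) after.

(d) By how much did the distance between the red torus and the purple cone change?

-2.1

They were about 3.3 units apart before and 1.2 after — 2.1 units closer together.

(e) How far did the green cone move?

2.1

From (6.3, 1.3) to (4.3, 0.8), the green cone covered √(2.0² + 0.5²) ≈ 2.1 units.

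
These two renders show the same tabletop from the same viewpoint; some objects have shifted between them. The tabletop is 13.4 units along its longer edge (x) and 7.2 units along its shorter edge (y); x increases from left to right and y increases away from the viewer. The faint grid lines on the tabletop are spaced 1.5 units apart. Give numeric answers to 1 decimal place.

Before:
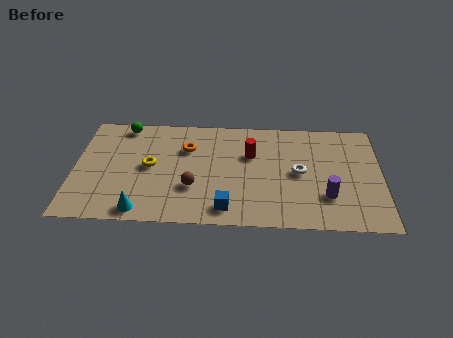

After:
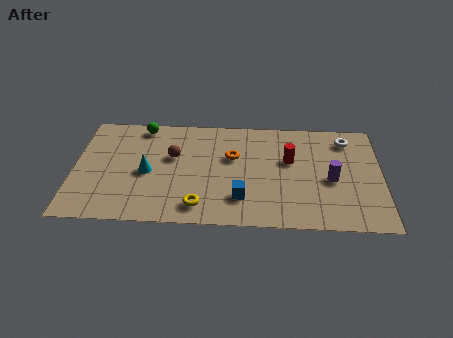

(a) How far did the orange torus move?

2.1

The orange torus was near (4.9, 5.0) before and (6.9, 4.5) after, so it travelled √(2.0² + 0.5²) ≈ 2.1 units.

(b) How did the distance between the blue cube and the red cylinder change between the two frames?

-0.4

The distance was about 3.7 in the first image and 3.3 in the second, so they moved 0.4 units closer together.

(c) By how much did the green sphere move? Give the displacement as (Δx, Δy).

(0.8, 0.0)

From the two frames, the green sphere sits at roughly (2.1, 6.4) before and (2.9, 6.4) after.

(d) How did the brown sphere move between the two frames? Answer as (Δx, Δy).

(-0.9, 2.0)

The brown sphere was at about (5.2, 2.4) and moved to about (4.3, 4.4).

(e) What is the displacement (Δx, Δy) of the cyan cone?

(0.2, 2.5)

From the two frames, the cyan cone sits at roughly (3.0, 0.8) before and (3.2, 3.3) after.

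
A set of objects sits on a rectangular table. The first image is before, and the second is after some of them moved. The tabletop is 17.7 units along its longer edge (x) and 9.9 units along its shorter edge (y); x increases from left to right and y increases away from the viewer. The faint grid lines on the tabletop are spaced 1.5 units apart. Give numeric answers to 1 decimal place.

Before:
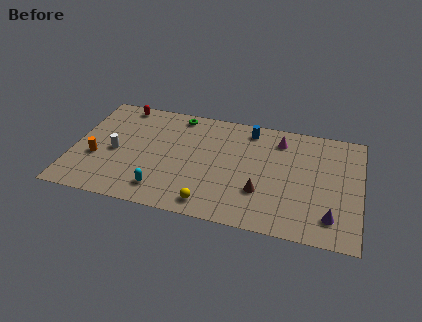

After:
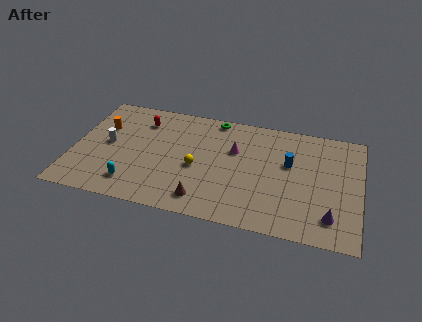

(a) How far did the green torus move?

2.3

The green torus moved from about (6.2, 8.8) to (8.5, 9.0), a distance of √(2.3² + 0.2²) ≈ 2.3.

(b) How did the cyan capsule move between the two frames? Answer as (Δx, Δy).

(-1.8, 0.1)

From the two frames, the cyan capsule sits at roughly (5.7, 1.8) before and (3.9, 1.9) after.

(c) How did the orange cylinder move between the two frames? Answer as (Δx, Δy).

(0.1, 2.9)

The orange cylinder started near (1.5, 3.7) and ended near (1.6, 6.6).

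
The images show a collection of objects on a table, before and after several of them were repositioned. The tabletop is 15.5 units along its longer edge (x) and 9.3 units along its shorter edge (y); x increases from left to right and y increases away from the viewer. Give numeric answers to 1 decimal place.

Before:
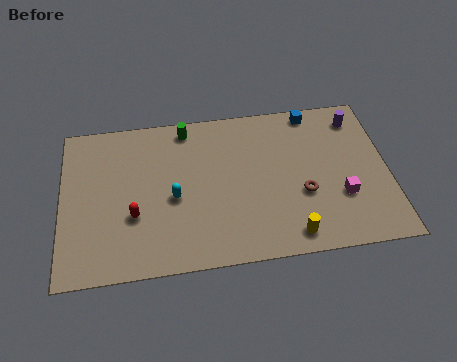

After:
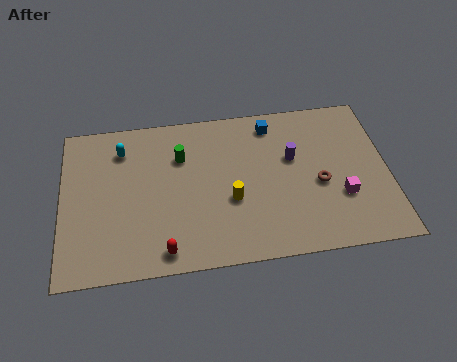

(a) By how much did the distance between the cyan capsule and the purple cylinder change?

-1.3

They were about 9.6 units apart before and 8.3 after — 1.3 units closer together.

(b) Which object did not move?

the magenta cube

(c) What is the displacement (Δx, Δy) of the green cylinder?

(-0.3, -1.7)

The green cylinder started near (6.0, 8.2) and ended near (5.7, 6.5).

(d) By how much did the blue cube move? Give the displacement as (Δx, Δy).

(-2.0, -0.5)

From the two frames, the blue cube sits at roughly (12.1, 8.4) before and (10.1, 7.9) after.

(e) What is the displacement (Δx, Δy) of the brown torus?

(0.8, 0.5)

The brown torus started near (11.4, 3.5) and ended near (12.2, 4.0).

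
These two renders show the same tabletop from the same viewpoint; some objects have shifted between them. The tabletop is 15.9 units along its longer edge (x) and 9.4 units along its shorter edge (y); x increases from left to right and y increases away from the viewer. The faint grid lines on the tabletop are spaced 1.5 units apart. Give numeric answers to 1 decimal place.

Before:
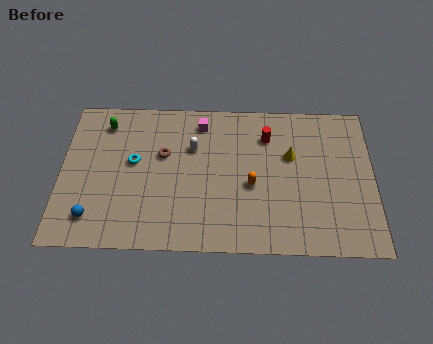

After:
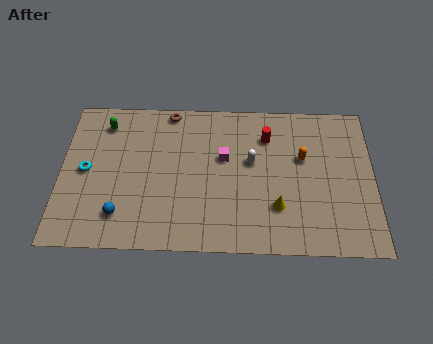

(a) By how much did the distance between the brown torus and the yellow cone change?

+1.6

They were about 6.5 units apart before and 8.1 after — 1.6 units further apart.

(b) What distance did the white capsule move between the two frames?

3.1

The white capsule moved from about (6.7, 6.3) to (9.7, 5.5), a distance of √(3.0² + 0.8²) ≈ 3.1.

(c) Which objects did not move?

the red cylinder and the green capsule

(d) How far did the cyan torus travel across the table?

2.5

The cyan torus moved from about (3.7, 5.3) to (1.3, 4.7), a distance of √(2.4² + 0.6²) ≈ 2.5.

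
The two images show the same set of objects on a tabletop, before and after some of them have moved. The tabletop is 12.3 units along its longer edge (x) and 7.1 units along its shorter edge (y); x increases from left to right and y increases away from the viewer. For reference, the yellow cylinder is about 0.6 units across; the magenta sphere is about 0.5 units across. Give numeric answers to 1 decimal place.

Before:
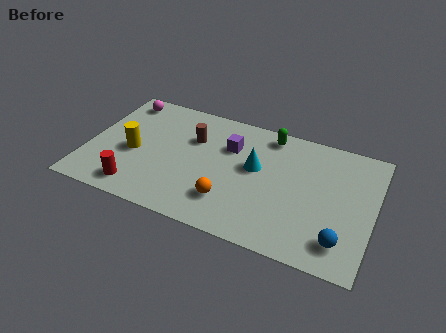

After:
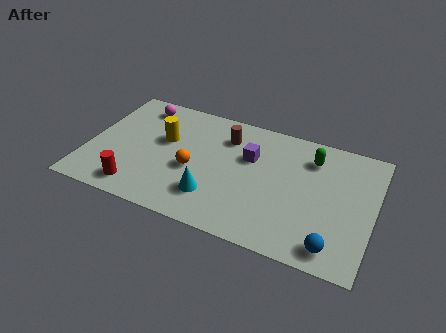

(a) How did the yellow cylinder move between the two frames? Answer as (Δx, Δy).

(1.2, 1.2)

From the two frames, the yellow cylinder sits at roughly (2.0, 3.1) before and (3.2, 4.3) after.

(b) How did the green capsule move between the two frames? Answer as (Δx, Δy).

(1.9, -0.7)

From the two frames, the green capsule sits at roughly (7.6, 6.2) before and (9.5, 5.5) after.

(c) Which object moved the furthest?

the cyan cone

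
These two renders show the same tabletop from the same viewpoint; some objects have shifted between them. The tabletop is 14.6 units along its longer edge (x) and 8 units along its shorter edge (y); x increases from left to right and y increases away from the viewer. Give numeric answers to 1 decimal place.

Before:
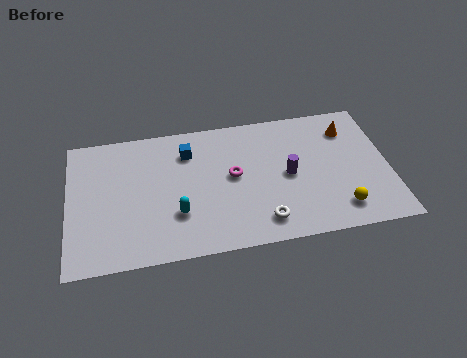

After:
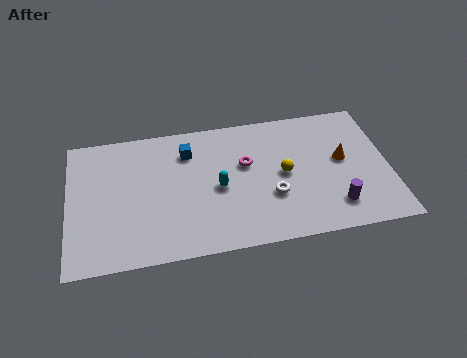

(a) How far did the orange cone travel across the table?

1.8

The orange cone was near (12.9, 6.2) before and (12.5, 4.4) after, so it travelled √(0.4² + 1.8²) ≈ 1.8 units.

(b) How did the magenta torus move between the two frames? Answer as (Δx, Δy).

(0.6, 0.6)

From the two frames, the magenta torus sits at roughly (7.5, 4.3) before and (8.1, 4.9) after.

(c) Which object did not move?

the blue cube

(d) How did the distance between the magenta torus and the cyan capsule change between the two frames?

-1.4

The distance was about 3.2 in the first image and 1.8 in the second, so they moved 1.4 units closer together.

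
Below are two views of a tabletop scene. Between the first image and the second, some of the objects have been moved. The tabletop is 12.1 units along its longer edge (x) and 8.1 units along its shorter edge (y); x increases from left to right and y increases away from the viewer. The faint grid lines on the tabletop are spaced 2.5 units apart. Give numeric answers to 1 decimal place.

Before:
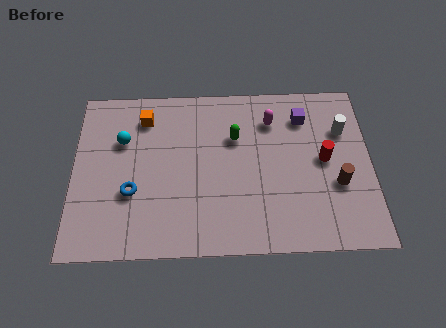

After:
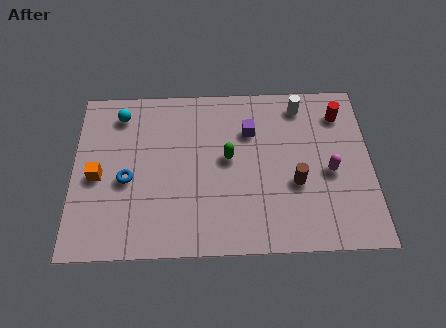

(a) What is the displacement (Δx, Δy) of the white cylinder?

(-1.7, 1.3)

From the two frames, the white cylinder sits at roughly (11.0, 5.6) before and (9.3, 6.9) after.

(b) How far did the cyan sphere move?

1.3

From (2.0, 5.4) to (1.9, 6.7), the cyan sphere covered √(0.1² + 1.3²) ≈ 1.3 units.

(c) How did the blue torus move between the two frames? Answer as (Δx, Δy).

(-0.2, 0.6)

The blue torus was at about (2.4, 2.9) and moved to about (2.2, 3.5).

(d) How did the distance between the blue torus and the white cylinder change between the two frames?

-1.1

The distance was about 9.0 in the first image and 7.9 in the second, so they moved 1.1 units closer together.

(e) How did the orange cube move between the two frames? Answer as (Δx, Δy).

(-1.9, -2.8)

The orange cube started near (2.9, 6.5) and ended near (1.0, 3.7).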